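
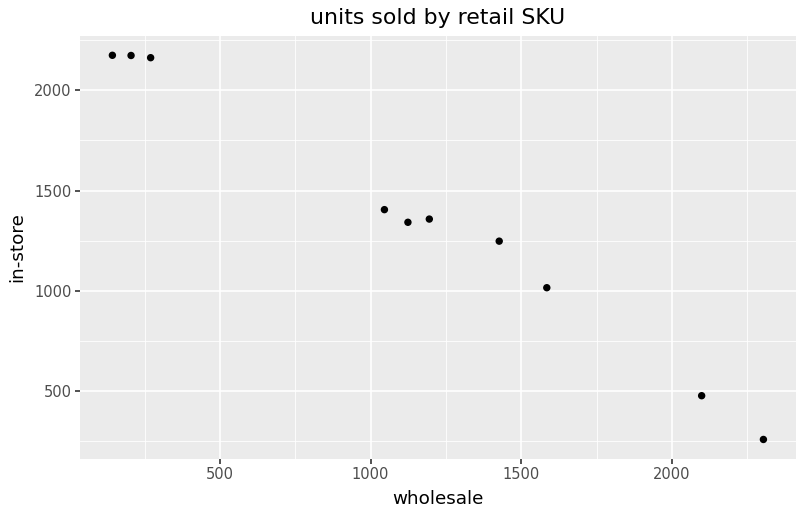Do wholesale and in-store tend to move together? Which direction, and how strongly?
negative, strong

Points are negatively correlated; strong (|r| ≈ 1.0).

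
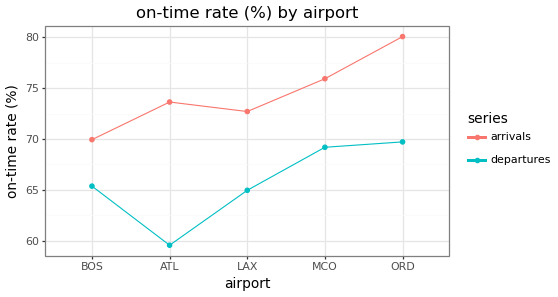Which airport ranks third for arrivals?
Top 4 for arrivals: ORD ≈ 80, MCO ≈ 76, ATL ≈ 74, LAX ≈ 72.

ATL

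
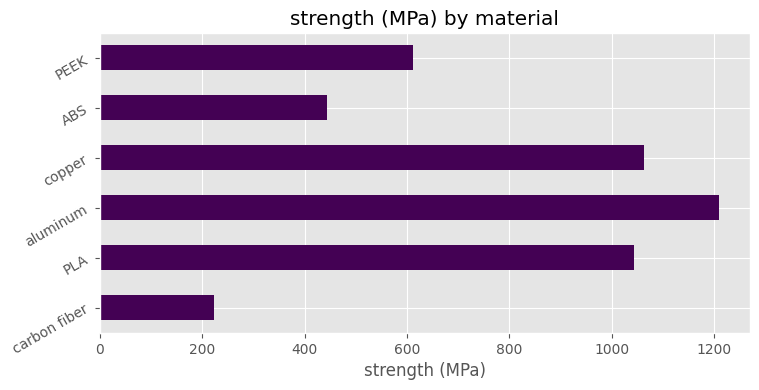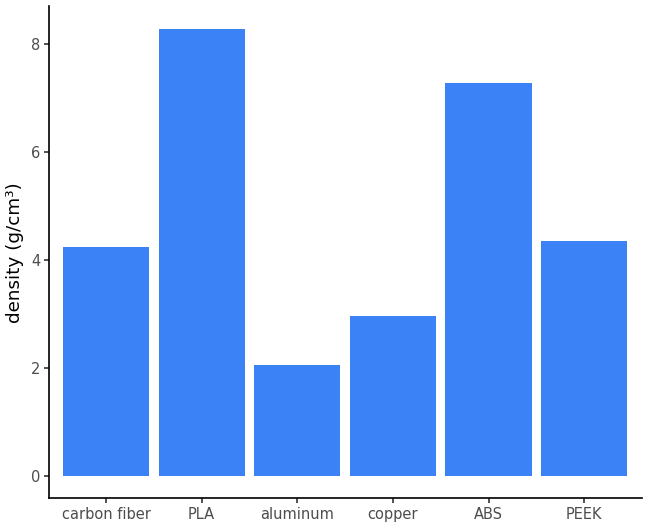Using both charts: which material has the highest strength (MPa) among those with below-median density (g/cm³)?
aluminum

Chart 2 median density (g/cm³) ≈ 4; below-median materials: carbon fiber, aluminum, copper. Among those, aluminum has the highest strength (MPa) (≈ 1200).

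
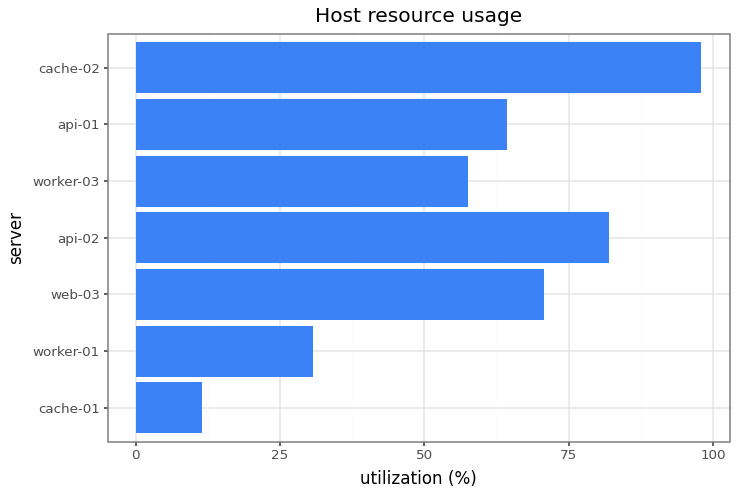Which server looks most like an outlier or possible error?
cache-01

cache-01 ≈ 10; the rest sit between ≈ 30 and ≈ 100.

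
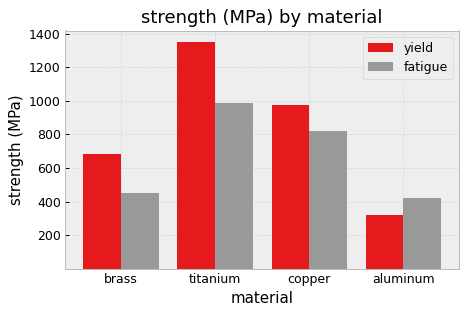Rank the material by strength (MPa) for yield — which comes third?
brass

Top 4 for yield: titanium ≈ 1400, copper ≈ 1000, brass ≈ 600, aluminum ≈ 400.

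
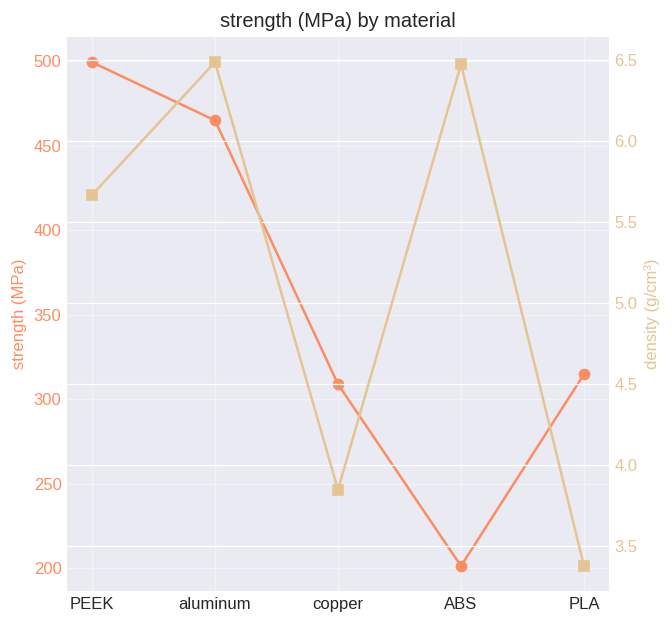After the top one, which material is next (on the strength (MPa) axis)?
Top 3 (on the strength (MPa) axis): PEEK ≈ 500, aluminum ≈ 475, PLA ≈ 325.

aluminum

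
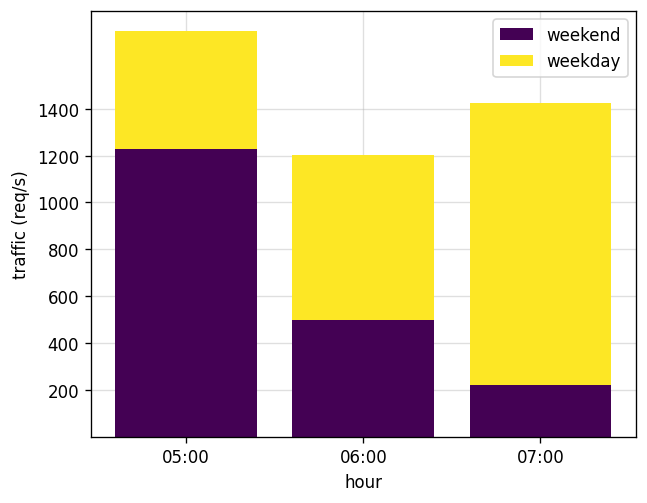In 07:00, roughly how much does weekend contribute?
weekend top ≈ 200, bottom ≈ 0; segment ≈ 200.

≈ 200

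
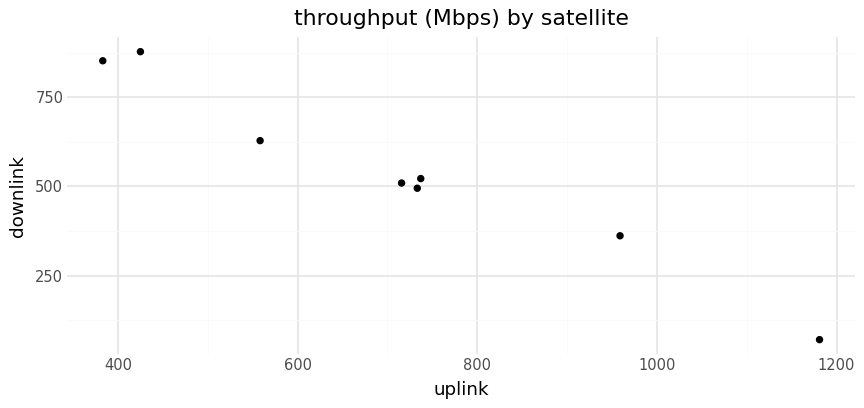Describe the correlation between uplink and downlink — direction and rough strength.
negative, strong

Points are negatively correlated; strong (|r| ≈ 1.0).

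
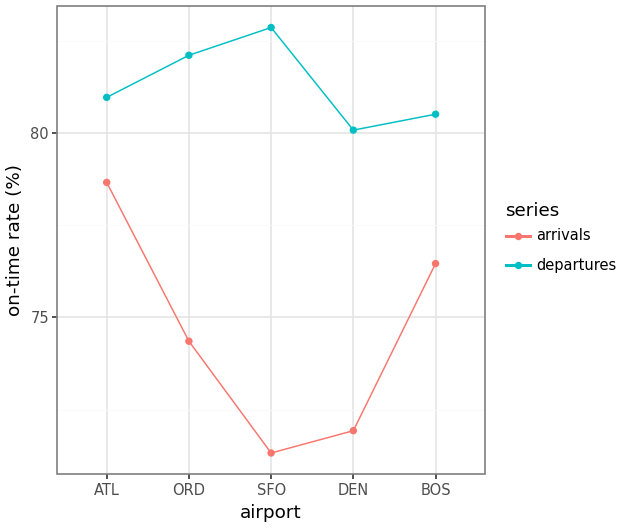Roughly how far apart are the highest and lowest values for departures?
≈ 3

Max SFO ≈ 83, min DEN ≈ 80; range ≈ 3.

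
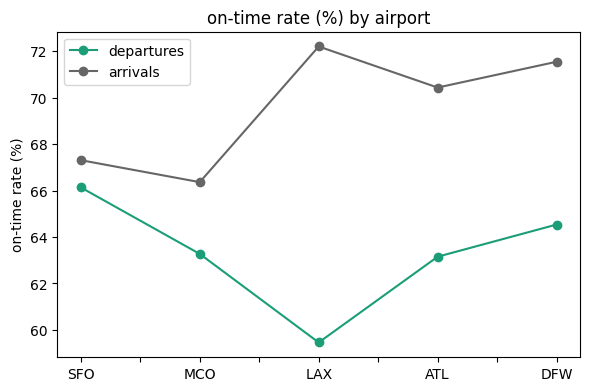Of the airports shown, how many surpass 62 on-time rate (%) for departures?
4

Above 62: SFO, MCO, ATL, DFW.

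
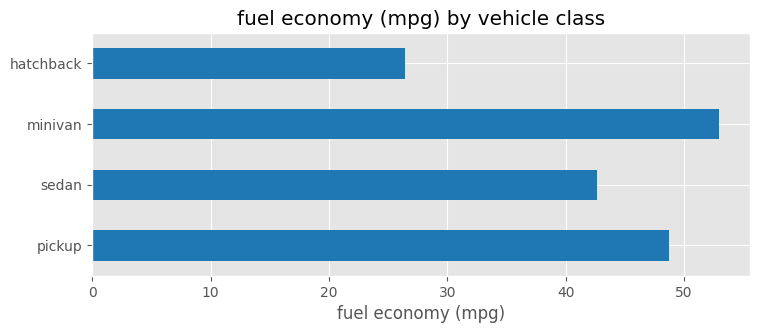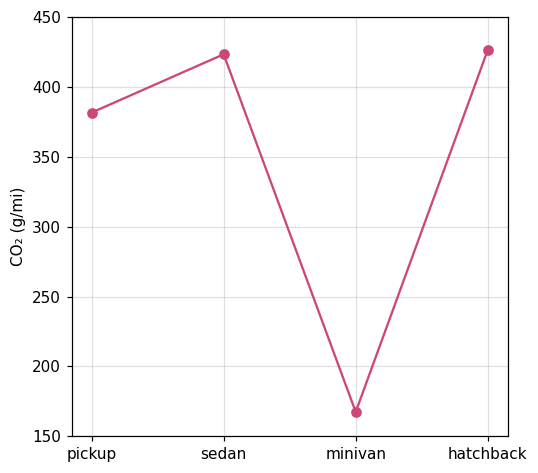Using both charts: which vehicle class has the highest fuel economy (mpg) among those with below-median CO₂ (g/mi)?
minivan

Chart 2 median CO₂ (g/mi) ≈ 400; below-median vehicle classes: pickup, minivan. Among those, minivan has the highest fuel economy (mpg) (≈ 55).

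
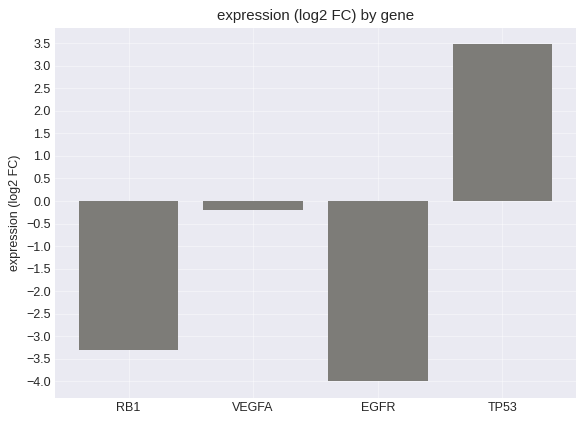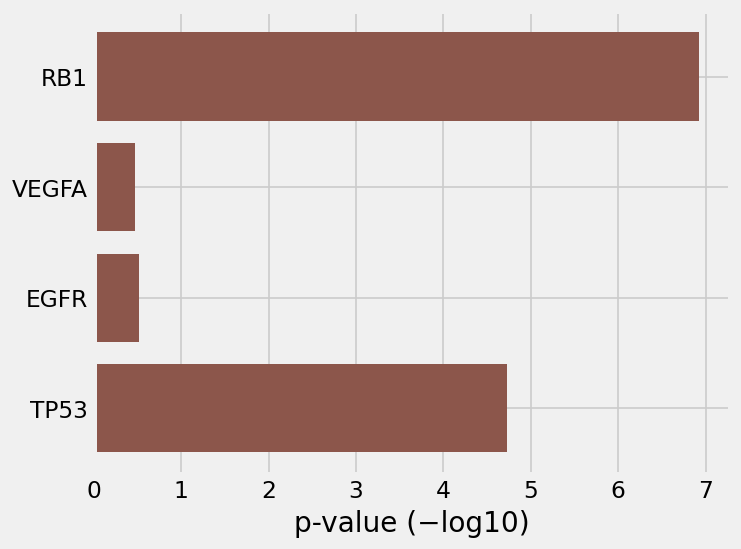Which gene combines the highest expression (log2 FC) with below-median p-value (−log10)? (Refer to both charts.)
Chart 2 median p-value (−log10) ≈ 3; below-median genes: VEGFA, EGFR. Among those, VEGFA has the highest expression (log2 FC) (≈ 0).

VEGFA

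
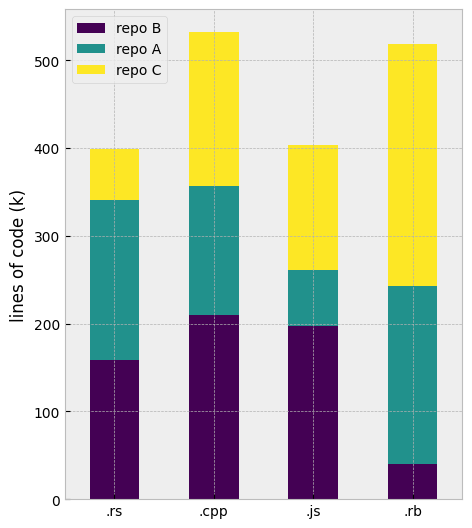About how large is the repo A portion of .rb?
repo A top ≈ 250, bottom ≈ 50; segment ≈ 200.

≈ 200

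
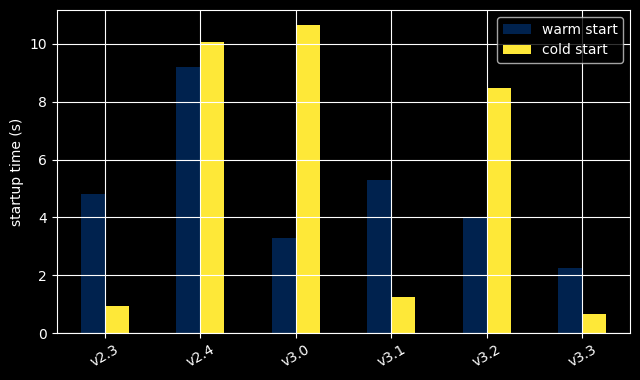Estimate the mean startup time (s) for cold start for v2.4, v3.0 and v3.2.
(10 + 11 + 8) / 3 ≈ 10.

≈ 10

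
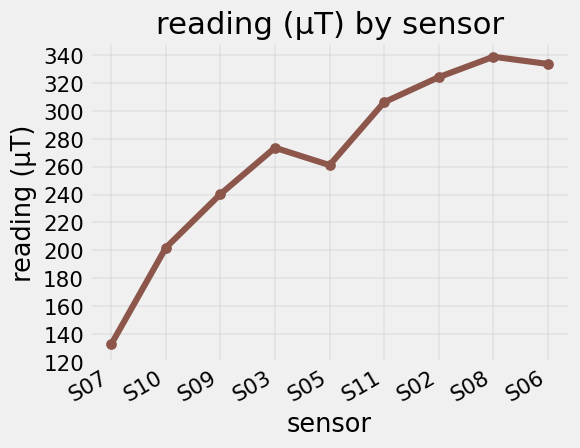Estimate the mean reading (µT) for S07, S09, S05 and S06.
≈ 245

(140 + 240 + 260 + 340) / 4 ≈ 245.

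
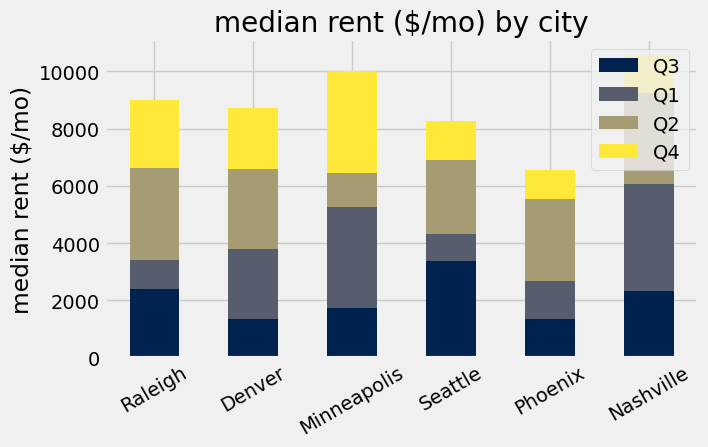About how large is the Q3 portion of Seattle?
Q3 top ≈ 3000, bottom ≈ 0; segment ≈ 3000.

≈ 3000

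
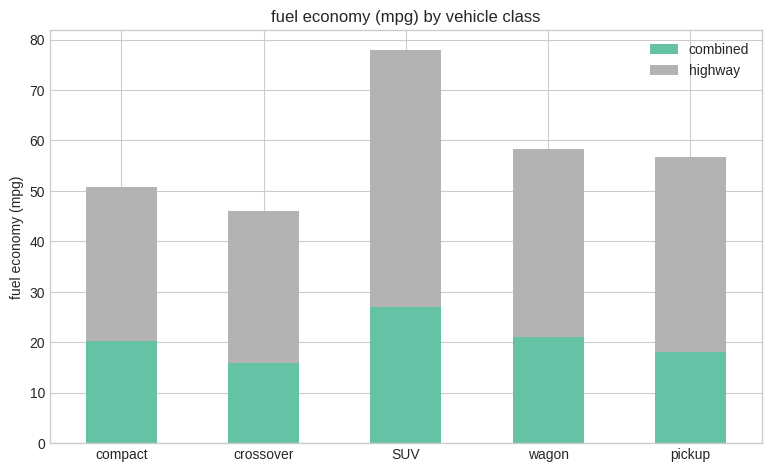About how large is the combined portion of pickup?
≈ 20

combined top ≈ 20, bottom ≈ 0; segment ≈ 20.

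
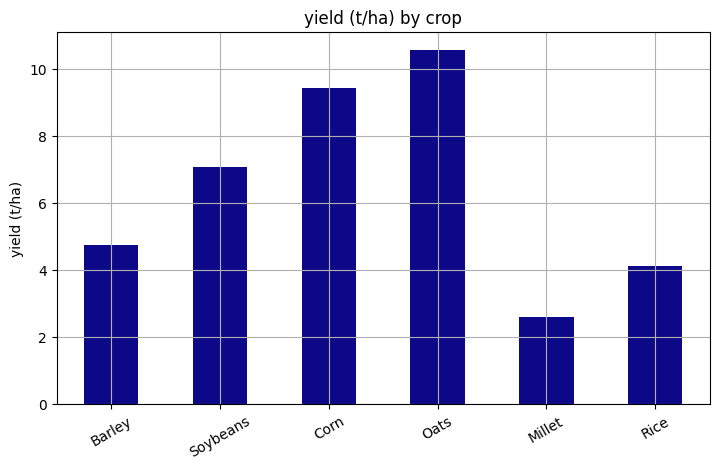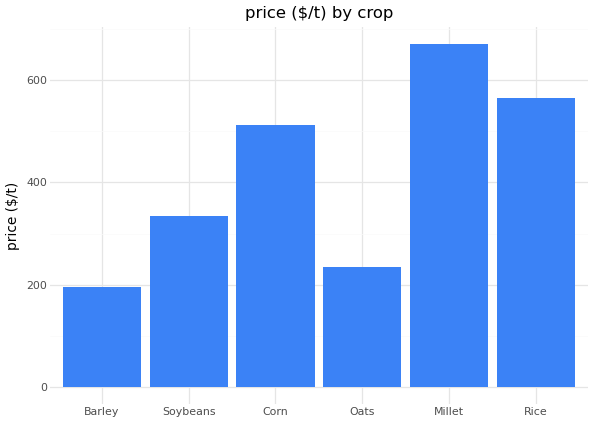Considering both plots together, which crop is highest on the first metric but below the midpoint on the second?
Chart 2 median price ($/t) ≈ 400; below-median crops: Barley, Soybeans, Oats. Among those, Oats has the highest yield (t/ha) (≈ 11).

Oats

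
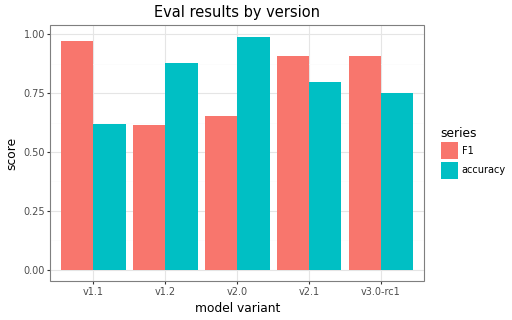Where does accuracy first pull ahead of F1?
v1.1: accuracy ≈ 0.6 vs F1 ≈ 1.0 (not yet); v1.2: accuracy ≈ 0.9 vs F1 ≈ 0.6 (first crossover).

v1.2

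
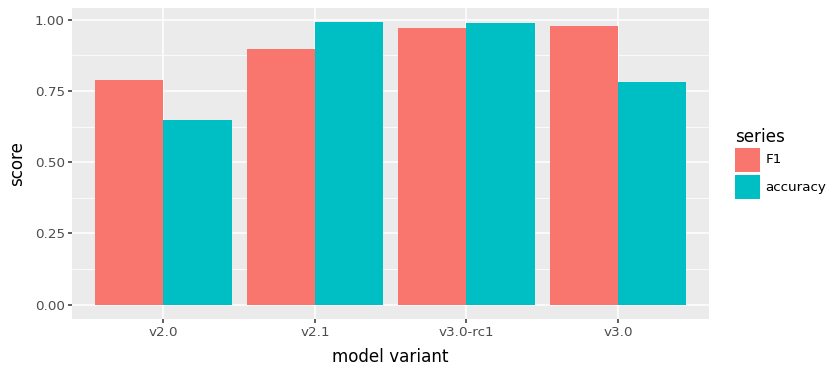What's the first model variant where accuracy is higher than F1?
v2.1

v2.0: accuracy ≈ 0.6 vs F1 ≈ 0.8 (not yet); v2.1: accuracy ≈ 1.0 vs F1 ≈ 0.9 (first crossover).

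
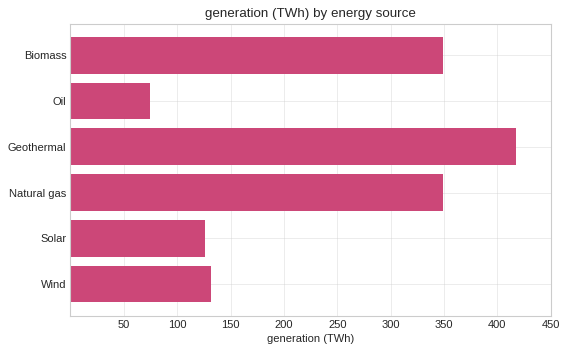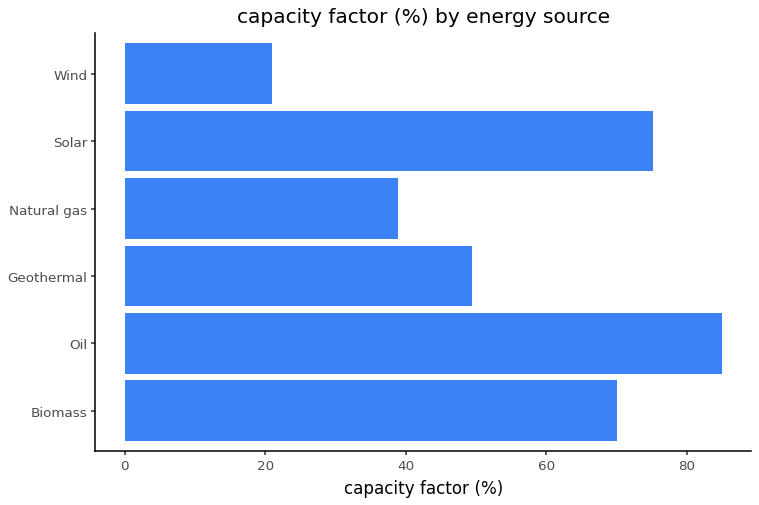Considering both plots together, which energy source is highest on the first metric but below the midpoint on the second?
Chart 2 median capacity factor (%) ≈ 60; below-median energy sources: Geothermal, Natural gas, Wind. Among those, Geothermal has the highest generation (TWh) (≈ 400).

Geothermal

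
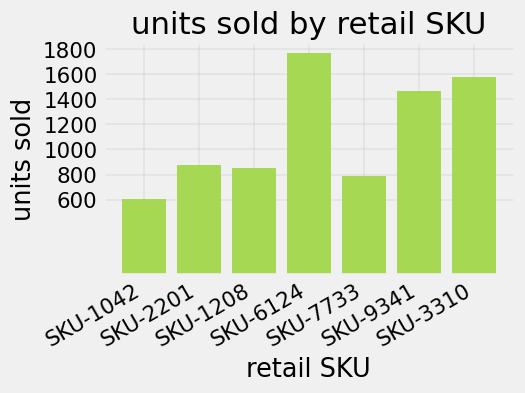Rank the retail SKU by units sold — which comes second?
Top 3: SKU-6124 ≈ 1800, SKU-3310 ≈ 1600, SKU-9341 ≈ 1400.

SKU-3310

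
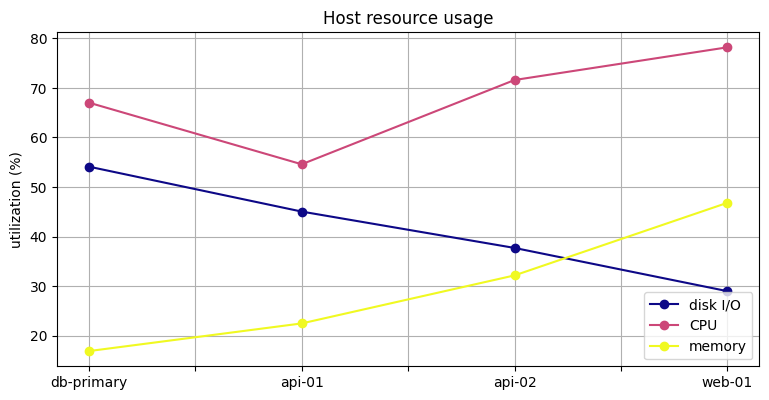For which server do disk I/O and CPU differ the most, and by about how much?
web-01, ≈ 50 %

web-01: disk I/O ≈ 30, CPU ≈ 80 → gap ≈ 50. Next-largest (api-02) is only ≈ 30.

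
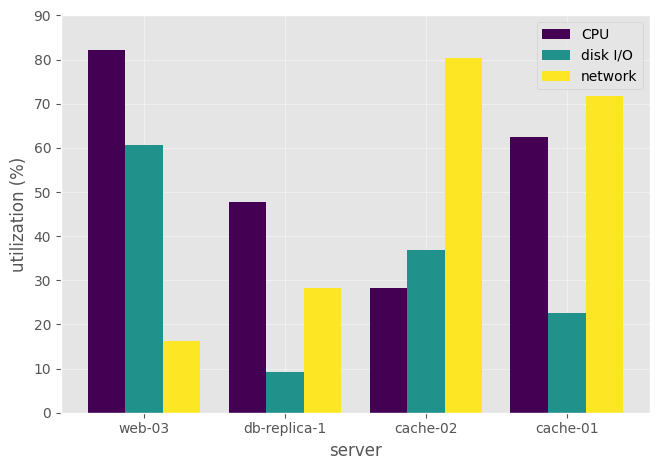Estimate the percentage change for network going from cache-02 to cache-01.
≈ -12.5%

cache-02 ≈ 80, cache-01 ≈ 70; (70 − 80) / 80 ≈ -12.5%.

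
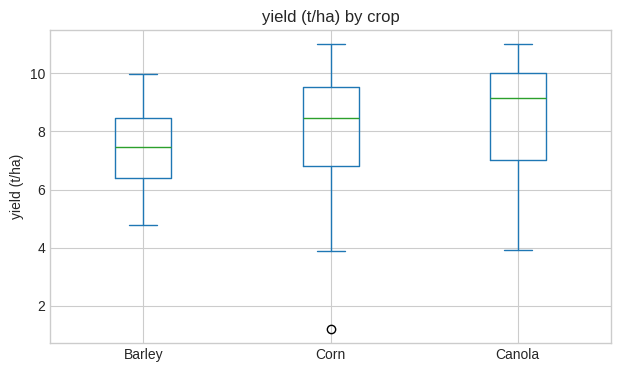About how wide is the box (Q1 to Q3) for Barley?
Q3 ≈ 8.4, Q1 ≈ 6.4; IQR ≈ 2.0.

≈ 2.0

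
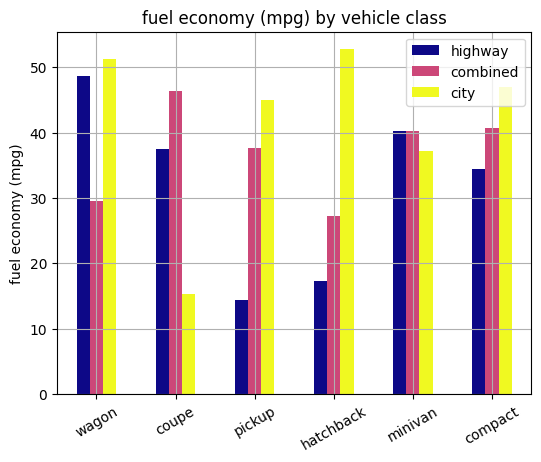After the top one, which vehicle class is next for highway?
Top 3 for highway: wagon ≈ 50, minivan ≈ 40, coupe ≈ 35.

minivan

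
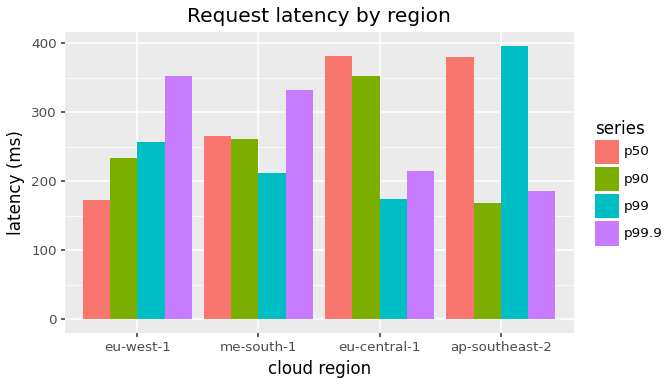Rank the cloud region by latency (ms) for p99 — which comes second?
Top 3 for p99: ap-southeast-2 ≈ 400, eu-west-1 ≈ 250, me-south-1 ≈ 200.

eu-west-1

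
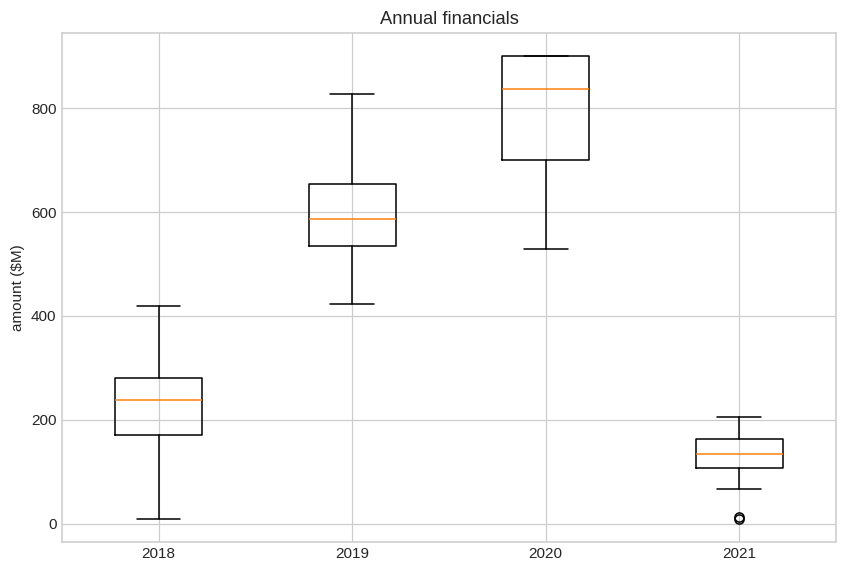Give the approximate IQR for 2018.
Q3 ≈ 300, Q1 ≈ 200; IQR ≈ 100.

≈ 100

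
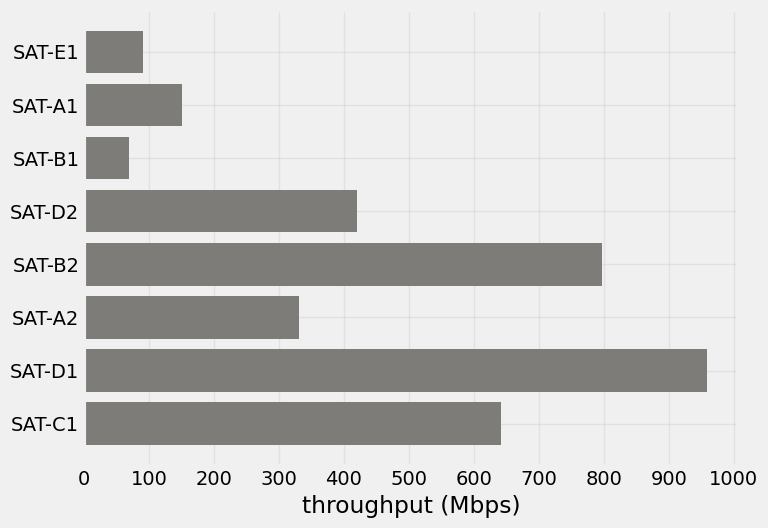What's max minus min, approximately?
Max SAT-D1 ≈ 1000, min SAT-B1 ≈ 100; range ≈ 900.

≈ 900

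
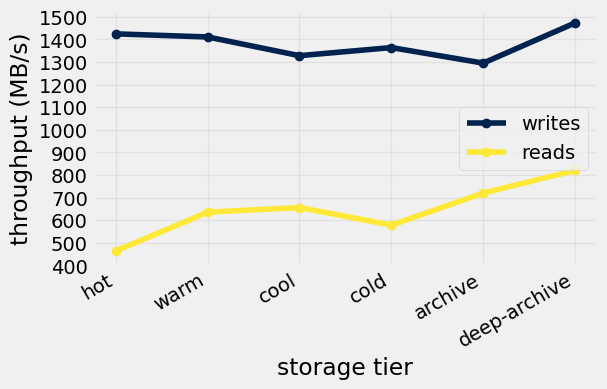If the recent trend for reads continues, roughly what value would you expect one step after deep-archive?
≈ 900

Last three: 600, 700, 800 → slope ≈ 100/step → next ≈ 900.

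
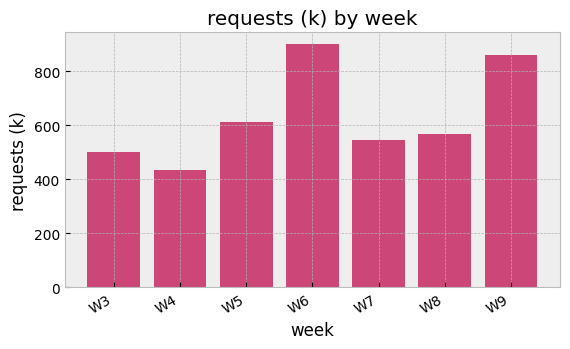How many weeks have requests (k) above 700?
Above 700: W6, W9.

2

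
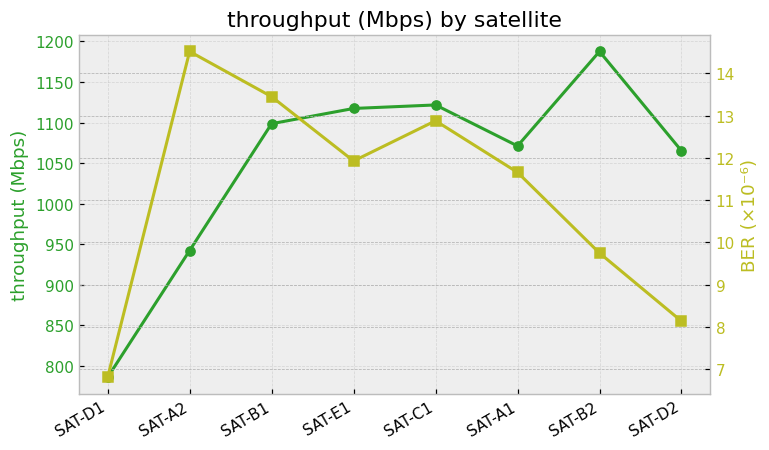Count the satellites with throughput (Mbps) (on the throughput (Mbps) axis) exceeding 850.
7

Above 850: SAT-A2, SAT-B1, SAT-E1, SAT-C1, SAT-A1, SAT-B2, SAT-D2.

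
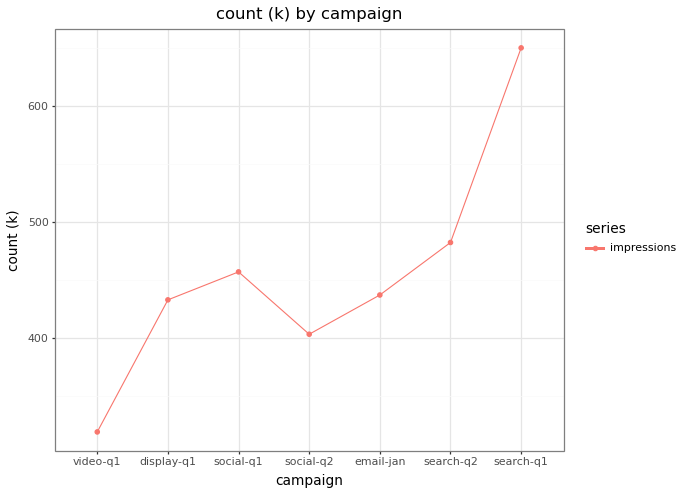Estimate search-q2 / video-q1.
search-q2 ≈ 500, video-q1 ≈ 300; 500/300 ≈ 1.67.

≈ 1.67×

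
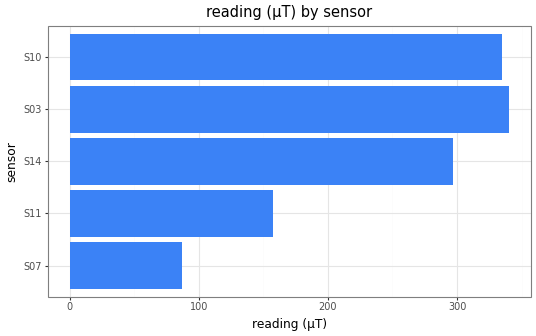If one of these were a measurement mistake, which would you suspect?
S07 ≈ 100; the rest sit between ≈ 150 and ≈ 350.

S07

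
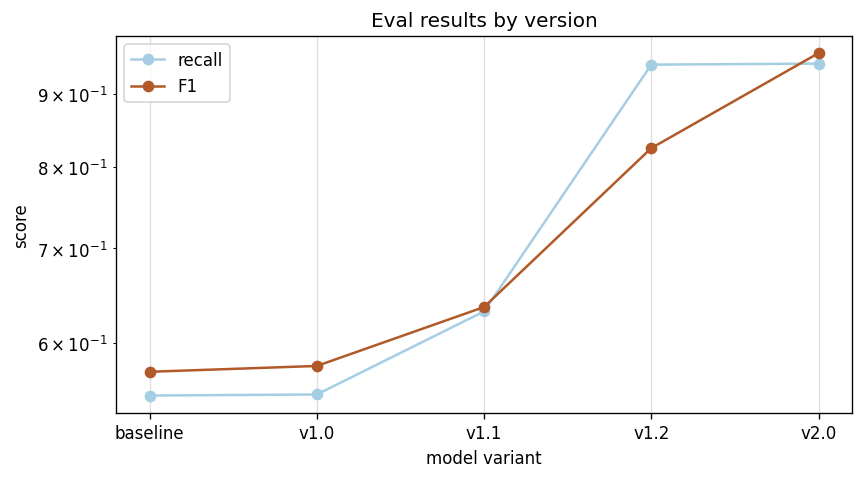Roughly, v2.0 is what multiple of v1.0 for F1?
≈ 1.58×

v2.0 ≈ 0.95, v1.0 ≈ 0.60; 0.95/0.60 ≈ 1.58.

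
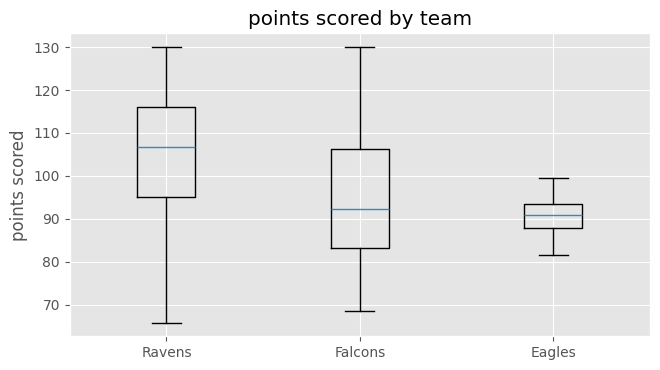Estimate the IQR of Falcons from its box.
Q3 ≈ 106, Q1 ≈ 84; IQR ≈ 22.

≈ 22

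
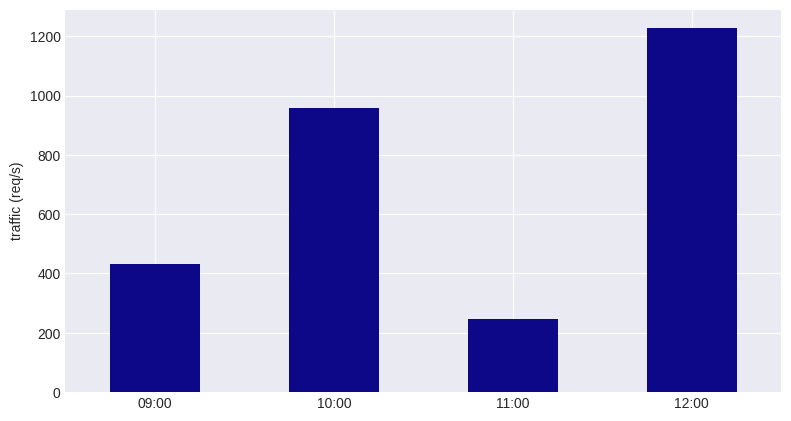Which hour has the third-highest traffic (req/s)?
09:00

Top 4: 12:00 ≈ 1200, 10:00 ≈ 1000, 09:00 ≈ 400, 11:00 ≈ 200.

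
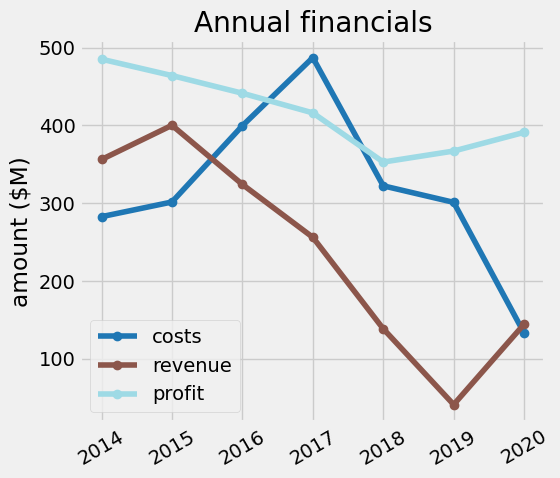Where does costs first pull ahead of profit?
2016: costs ≈ 400 vs profit ≈ 450 (not yet); 2017: costs ≈ 500 vs profit ≈ 400 (first crossover).

2017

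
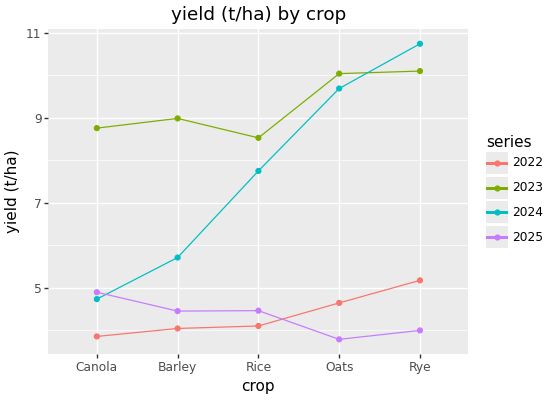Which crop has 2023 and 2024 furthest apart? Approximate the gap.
Canola: 2023 ≈ 9, 2024 ≈ 5 → gap ≈ 4. Next-largest (Barley) is only ≈ 3.

Canola, ≈ 4 t/ha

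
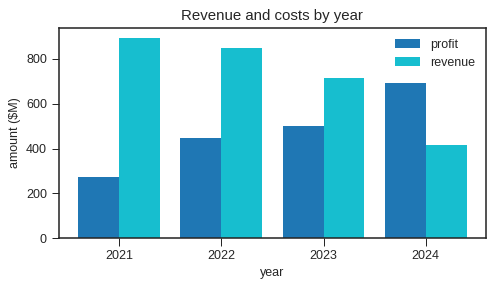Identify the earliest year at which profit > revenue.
2024

2023: profit ≈ 500 vs revenue ≈ 700 (not yet); 2024: profit ≈ 700 vs revenue ≈ 400 (first crossover).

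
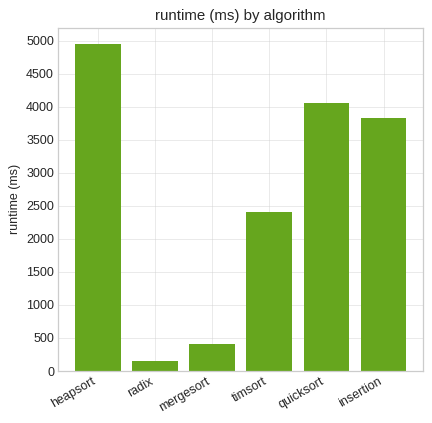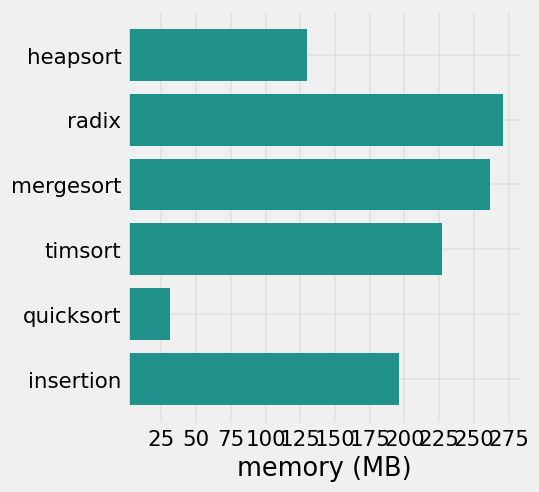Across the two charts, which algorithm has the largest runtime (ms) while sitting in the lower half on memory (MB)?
Chart 2 median memory (MB) ≈ 200; below-median algorithms: heapsort, quicksort, insertion. Among those, heapsort has the highest runtime (ms) (≈ 5000).

heapsort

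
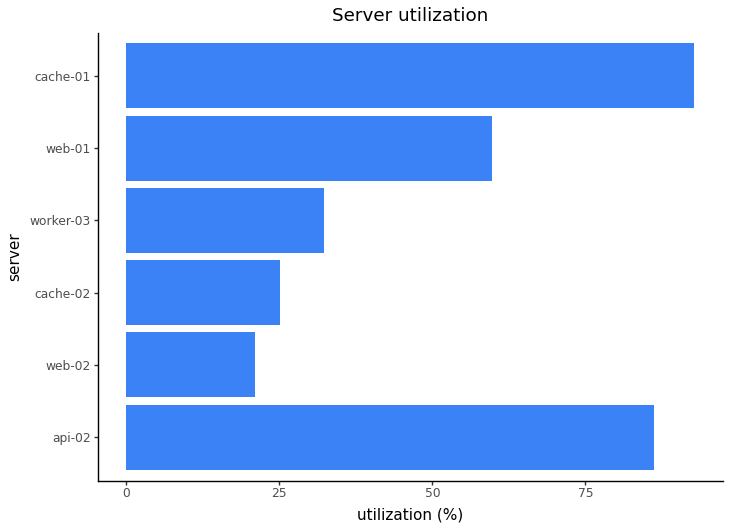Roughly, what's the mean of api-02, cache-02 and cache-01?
(90 + 30 + 90) / 3 ≈ 70.

≈ 70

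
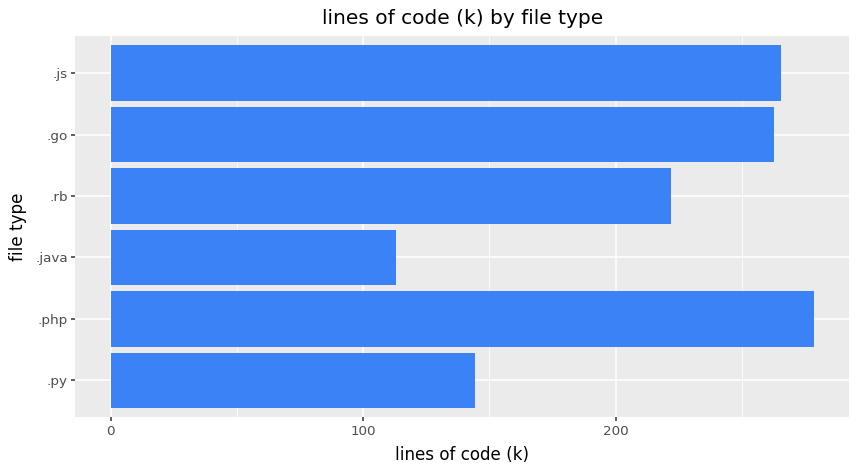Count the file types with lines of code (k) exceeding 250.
Above 250: .php, .go, .js.

3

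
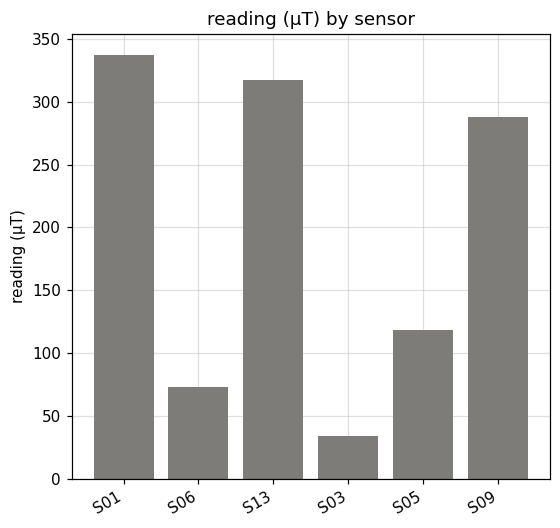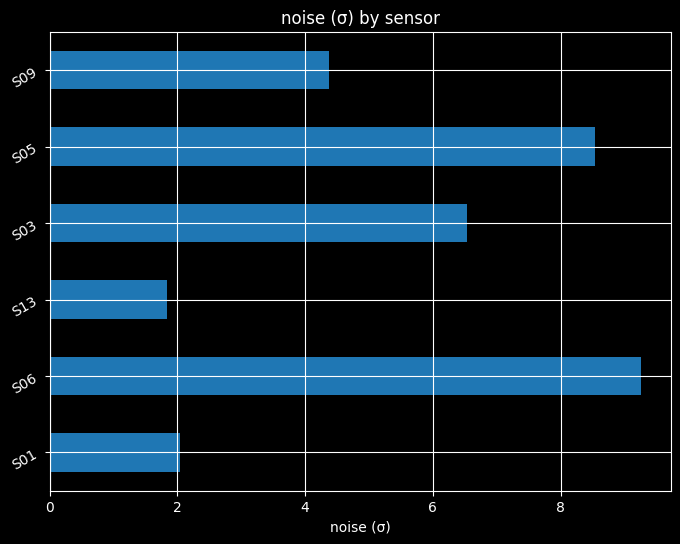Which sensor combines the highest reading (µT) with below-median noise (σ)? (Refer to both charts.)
S01

Chart 2 median noise (σ) ≈ 5; below-median sensors: S01, S13, S09. Among those, S01 has the highest reading (µT) (≈ 350).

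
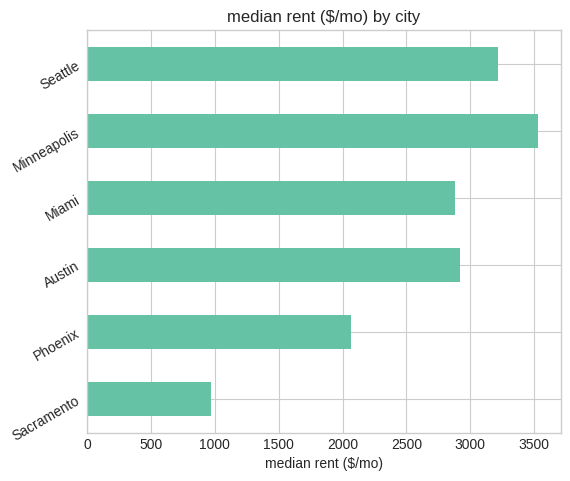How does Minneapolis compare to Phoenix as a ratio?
Minneapolis ≈ 3500, Phoenix ≈ 2000; 3500/2000 ≈ 1.75.

≈ 1.75×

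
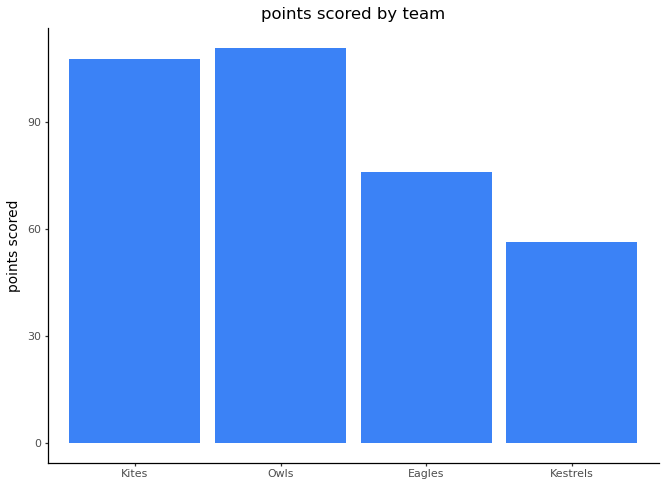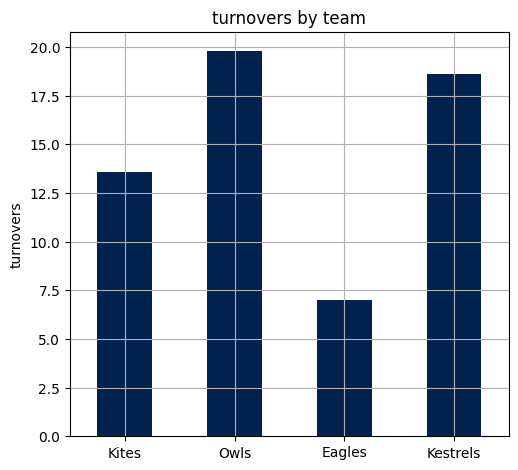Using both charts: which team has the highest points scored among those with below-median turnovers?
Kites

Chart 2 median turnovers ≈ 16; below-median teams: Kites, Eagles. Among those, Kites has the highest points scored (≈ 100).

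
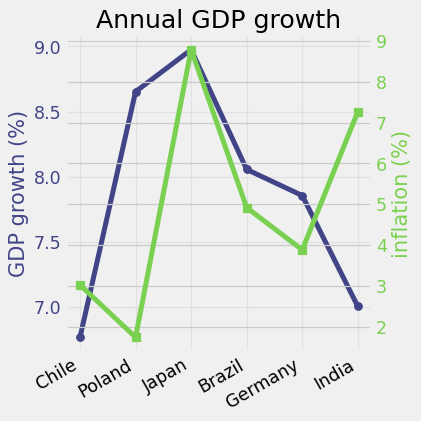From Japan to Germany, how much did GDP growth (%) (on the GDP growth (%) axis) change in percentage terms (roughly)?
Japan ≈ 9.0, Germany ≈ 7.8; (7.8 − 9.0) / 9.0 ≈ -13.3%.

≈ -13.3%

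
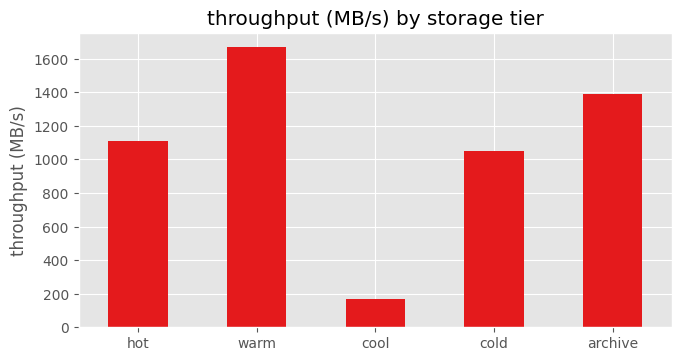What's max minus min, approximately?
Max warm ≈ 1600, min cool ≈ 200; range ≈ 1400.

≈ 1400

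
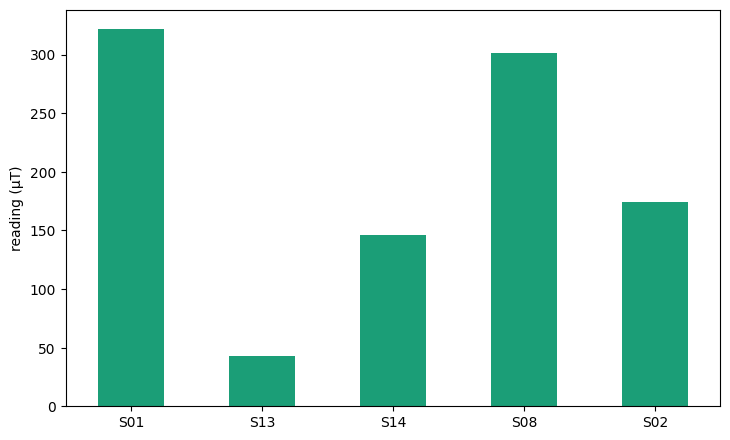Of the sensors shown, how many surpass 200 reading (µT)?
2

Above 200: S01, S08.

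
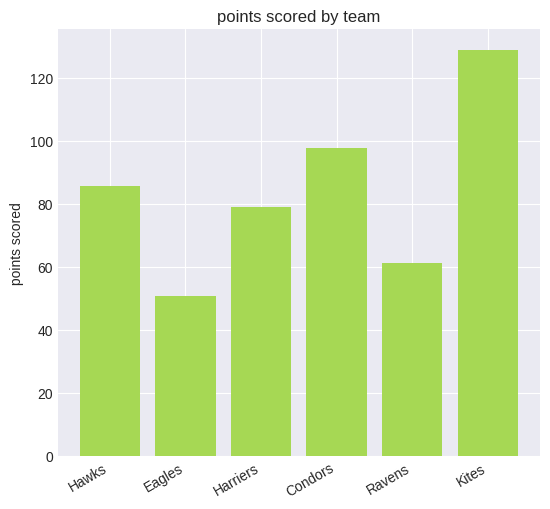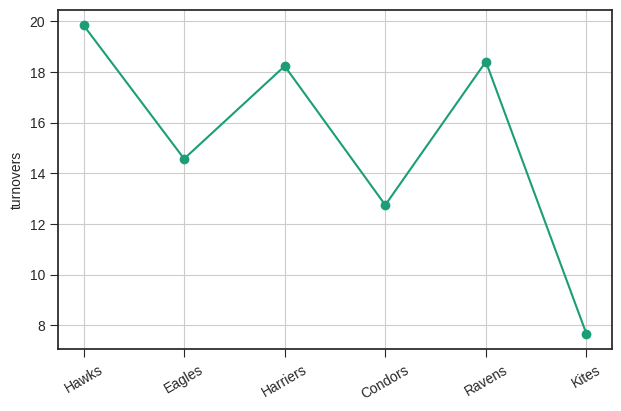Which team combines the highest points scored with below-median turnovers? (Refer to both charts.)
Chart 2 median turnovers ≈ 16; below-median teams: Eagles, Condors, Kites. Among those, Kites has the highest points scored (≈ 120).

Kites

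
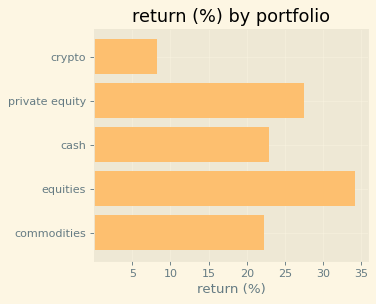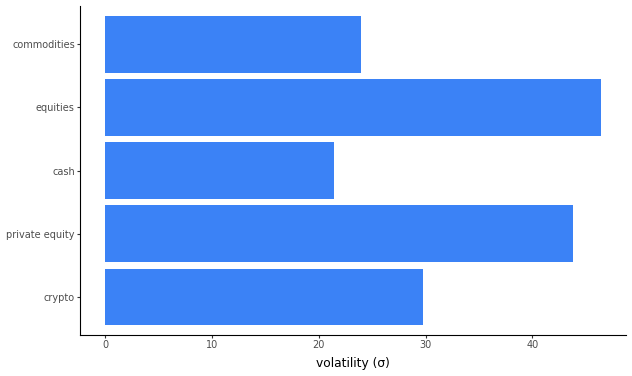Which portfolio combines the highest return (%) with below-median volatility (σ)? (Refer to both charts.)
Chart 2 median volatility (σ) ≈ 30; below-median portfolios: cash, commodities. Among those, cash has the highest return (%) (≈ 25).

cash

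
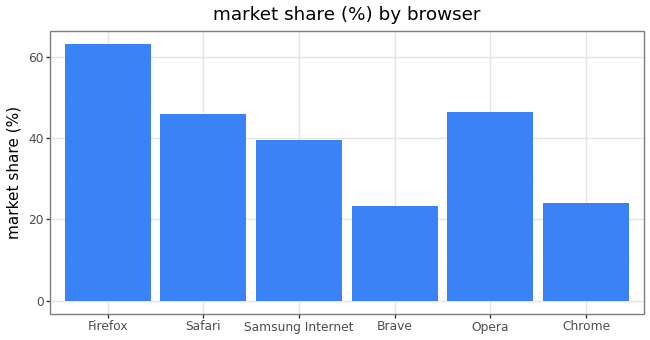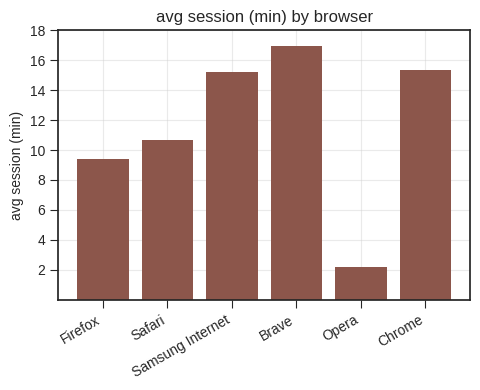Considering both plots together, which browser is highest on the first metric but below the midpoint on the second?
Chart 2 median avg session (min) ≈ 12; below-median browsers: Firefox, Safari, Opera. Among those, Firefox has the highest market share (%) (≈ 60).

Firefox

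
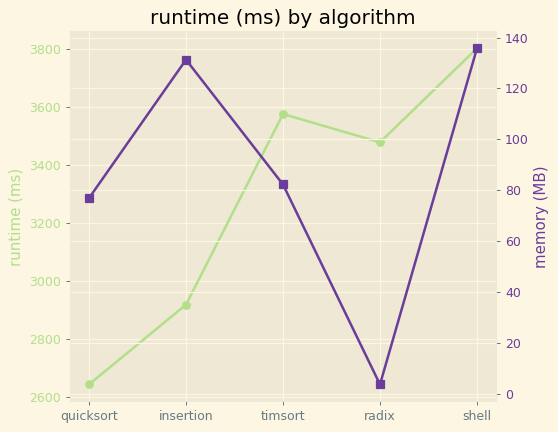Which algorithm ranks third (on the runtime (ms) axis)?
radix

Top 4 (on the runtime (ms) axis): shell ≈ 3800, timsort ≈ 3600, radix ≈ 3500, insertion ≈ 2900.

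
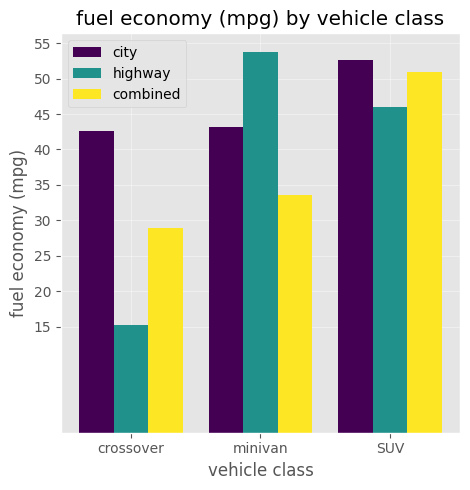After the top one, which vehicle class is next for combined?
minivan

Top 3 for combined: SUV ≈ 50, minivan ≈ 35, crossover ≈ 30.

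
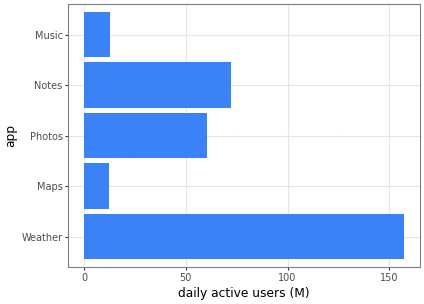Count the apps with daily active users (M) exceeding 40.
Above 40: Weather, Photos, Notes.

3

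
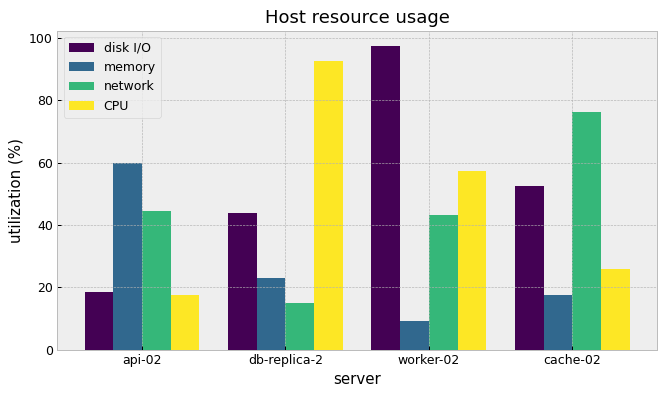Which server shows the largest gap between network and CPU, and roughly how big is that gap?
db-replica-2, ≈ 70 %

db-replica-2: network ≈ 20, CPU ≈ 90 → gap ≈ 70. Next-largest (cache-02) is only ≈ 50.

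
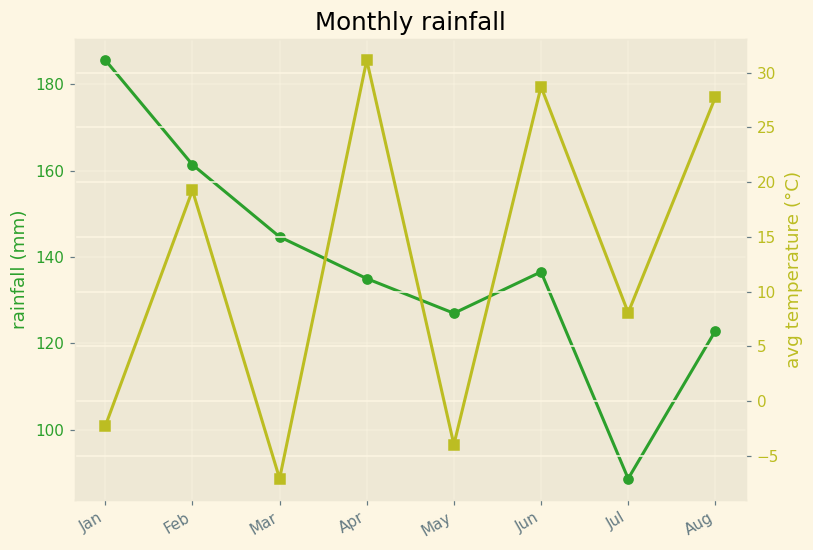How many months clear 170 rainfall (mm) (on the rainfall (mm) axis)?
Above 170: Jan.

1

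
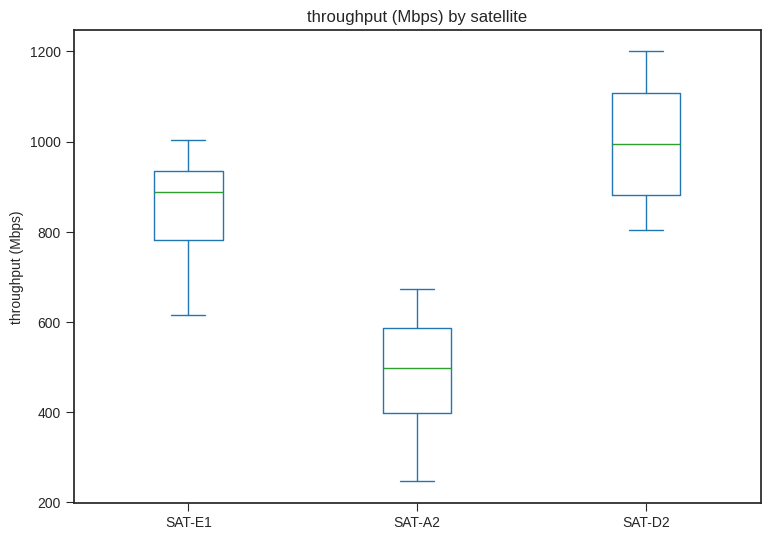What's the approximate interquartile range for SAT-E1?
Q3 ≈ 950, Q1 ≈ 800; IQR ≈ 150.

≈ 150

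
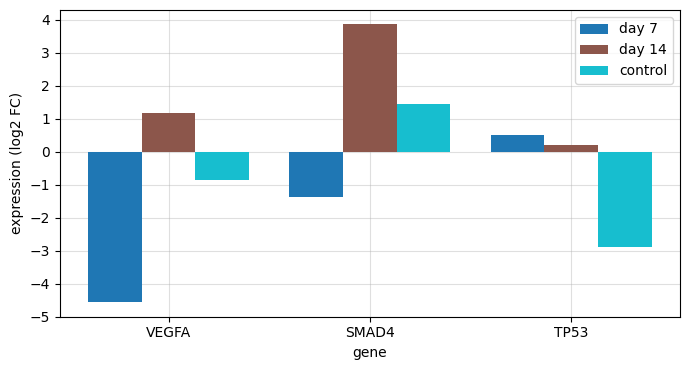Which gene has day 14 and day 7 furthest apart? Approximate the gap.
VEGFA: day 14 ≈ 1, day 7 ≈ -5 → gap ≈ 6. Next-largest (SMAD4) is only ≈ 5.

VEGFA, ≈ 6 log2 FC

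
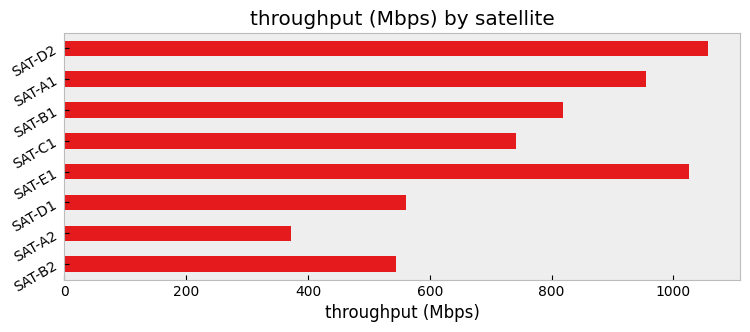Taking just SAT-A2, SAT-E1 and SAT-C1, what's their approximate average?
(400 + 1000 + 700) / 3 ≈ 700.

≈ 700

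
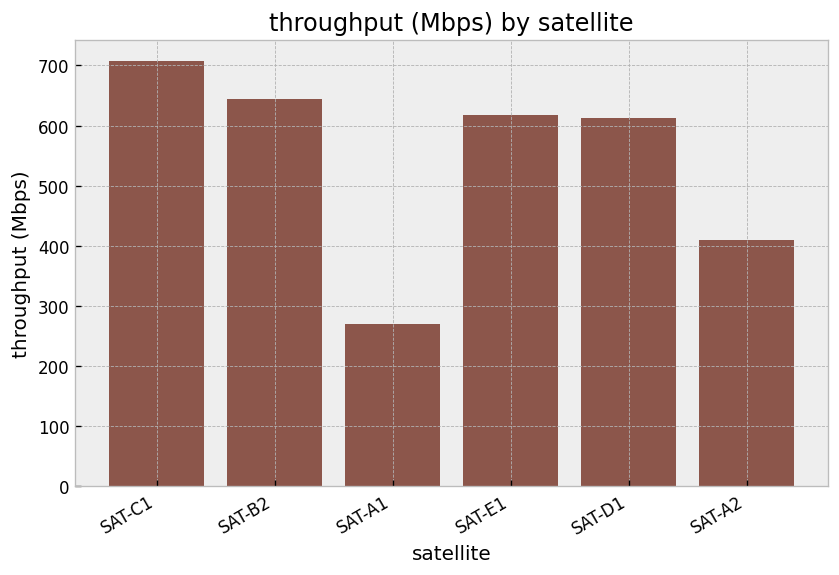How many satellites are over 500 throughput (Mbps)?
4

Above 500: SAT-C1, SAT-B2, SAT-E1, SAT-D1.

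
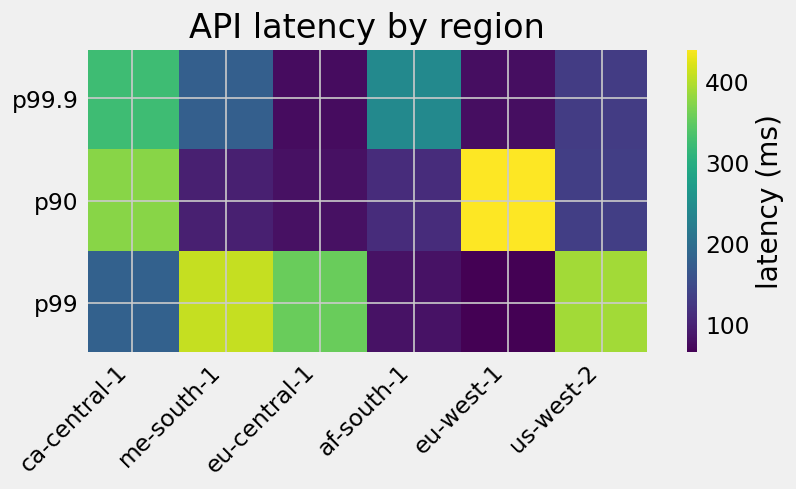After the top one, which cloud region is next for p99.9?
af-south-1

Top 3 for p99.9: ca-central-1 ≈ 350, af-south-1 ≈ 250, me-south-1 ≈ 200.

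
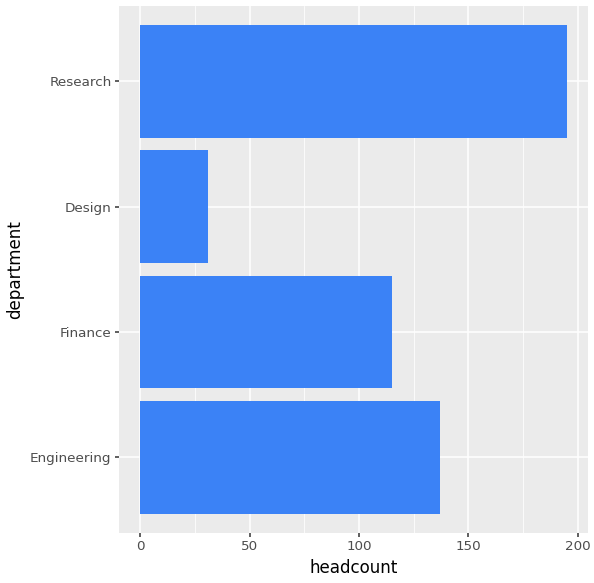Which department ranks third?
Top 4: Research ≈ 200, Engineering ≈ 140, Finance ≈ 120, Design ≈ 40.

Finance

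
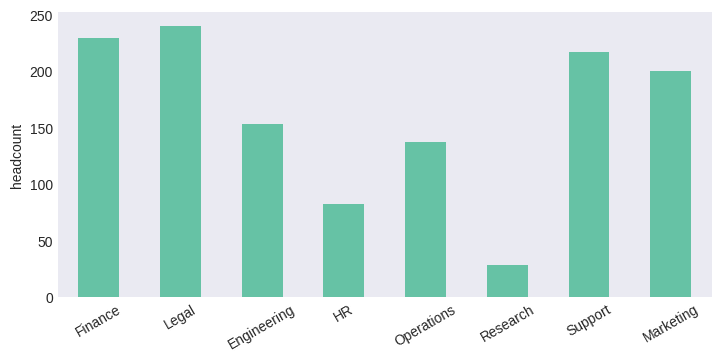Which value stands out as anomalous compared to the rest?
Research ≈ 20; the rest sit between ≈ 80 and ≈ 240.

Research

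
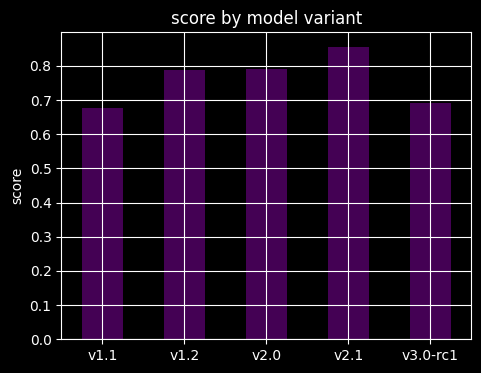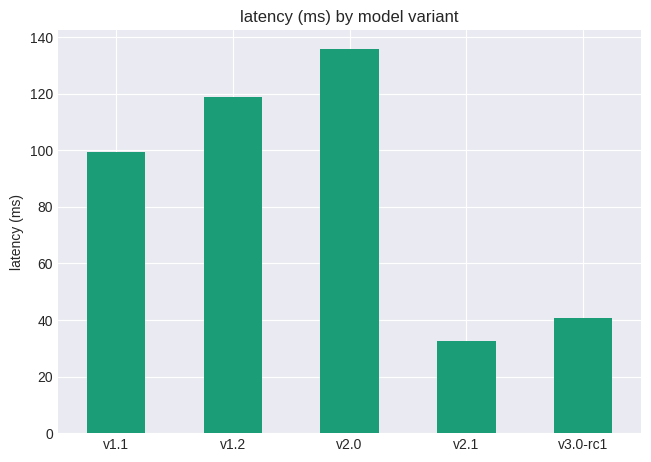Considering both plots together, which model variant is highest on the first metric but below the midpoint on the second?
Chart 2 median latency (ms) ≈ 100; below-median model variants: v2.1, v3.0-rc1. Among those, v2.1 has the highest score (≈ 0.9).

v2.1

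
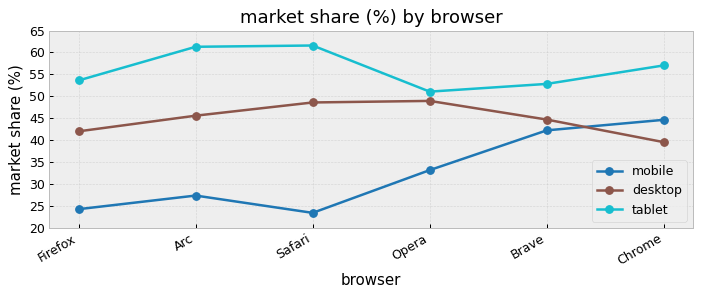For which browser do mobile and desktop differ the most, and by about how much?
Safari, ≈ 25 %

Safari: mobile ≈ 25, desktop ≈ 50 → gap ≈ 25. Next-largest (Arc) is only ≈ 20.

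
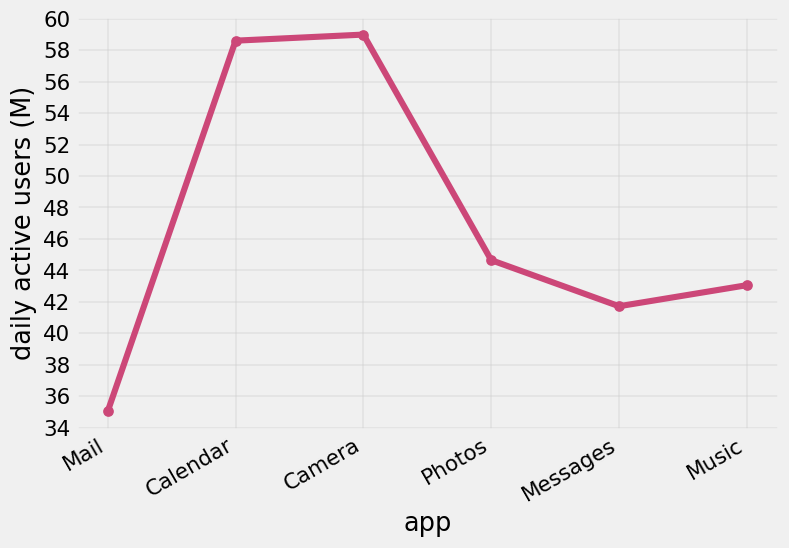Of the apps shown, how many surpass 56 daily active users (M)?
2

Above 56: Calendar, Camera.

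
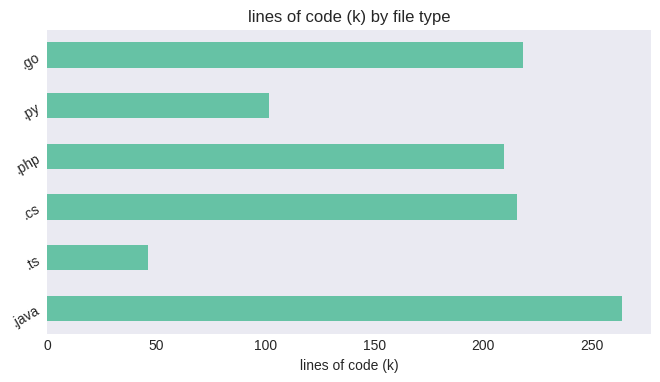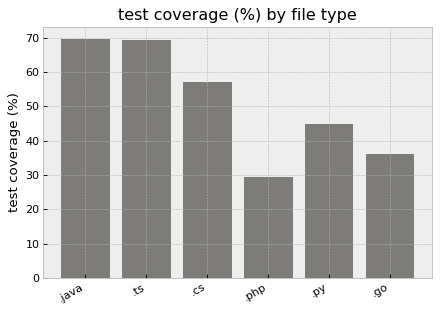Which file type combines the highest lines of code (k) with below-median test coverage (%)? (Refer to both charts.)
Chart 2 median test coverage (%) ≈ 50; below-median file types: .php, .py, .go. Among those, .go has the highest lines of code (k) (≈ 225).

.go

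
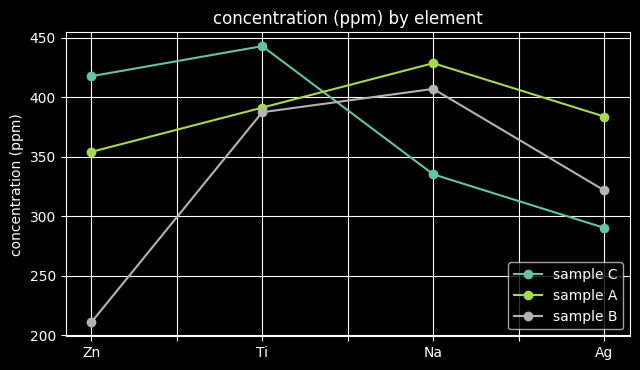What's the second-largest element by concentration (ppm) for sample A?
Ti

Top 3 for sample A: Na ≈ 420, Ti ≈ 400, Ag ≈ 380.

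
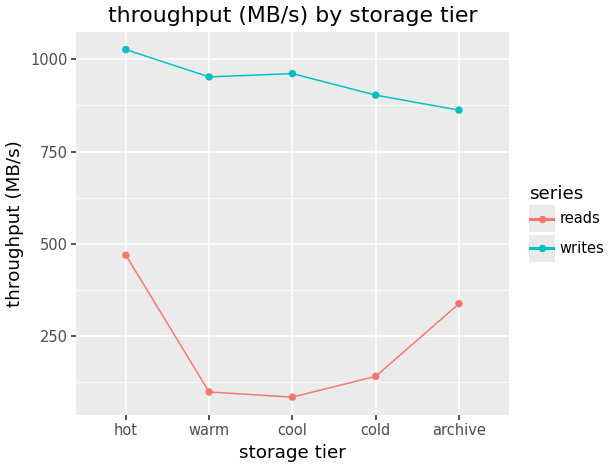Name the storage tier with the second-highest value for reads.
Top 3 for reads: hot ≈ 500, archive ≈ 300, cold ≈ 100.

archive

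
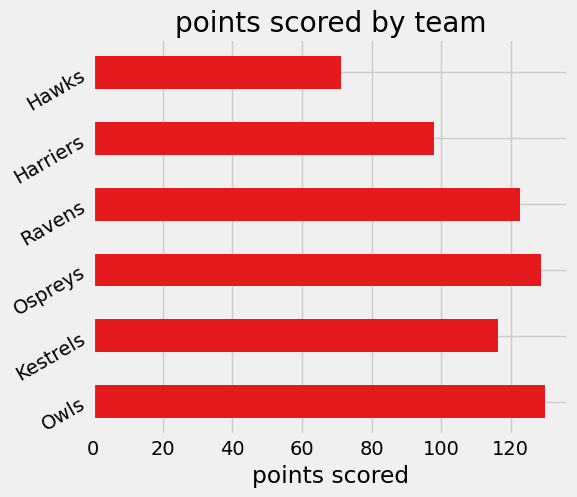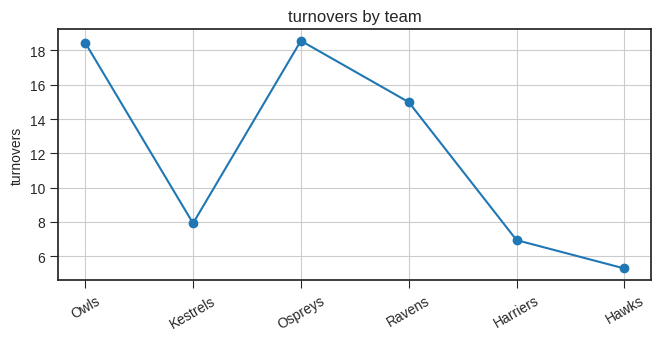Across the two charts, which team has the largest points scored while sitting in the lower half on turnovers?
Kestrels

Chart 2 median turnovers ≈ 12; below-median teams: Kestrels, Harriers, Hawks. Among those, Kestrels has the highest points scored (≈ 120).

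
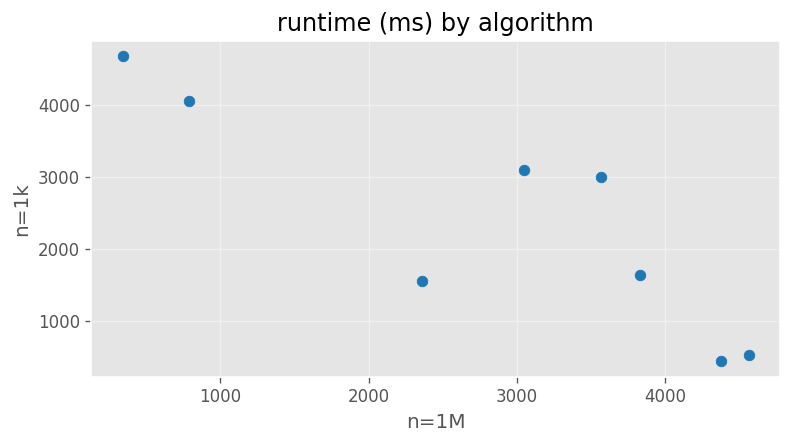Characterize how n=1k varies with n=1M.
negative, strong

Points are negatively correlated; strong (|r| ≈ 0.9).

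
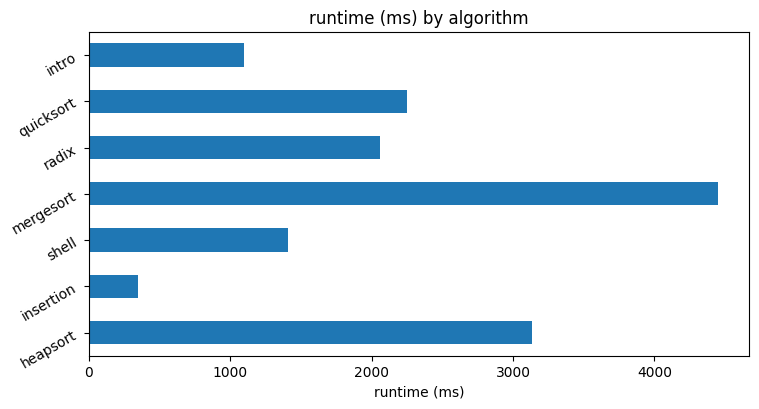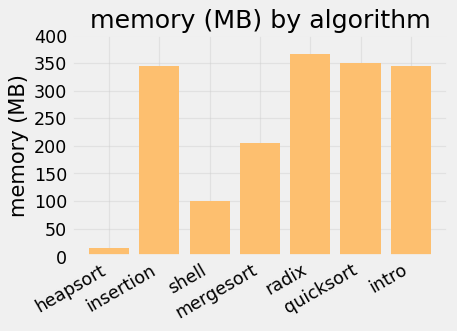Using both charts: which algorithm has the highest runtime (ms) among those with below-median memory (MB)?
Chart 2 median memory (MB) ≈ 350; below-median algorithms: heapsort, shell, mergesort. Among those, mergesort has the highest runtime (ms) (≈ 4500).

mergesort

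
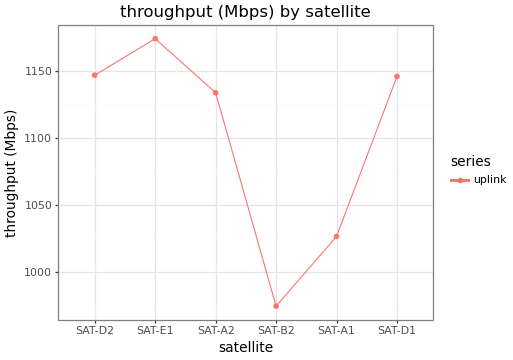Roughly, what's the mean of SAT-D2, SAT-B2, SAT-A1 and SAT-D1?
(1140 + 980 + 1020 + 1140) / 4 ≈ 1070.

≈ 1070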